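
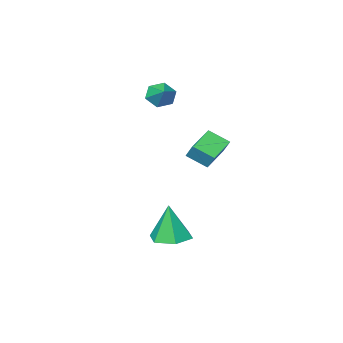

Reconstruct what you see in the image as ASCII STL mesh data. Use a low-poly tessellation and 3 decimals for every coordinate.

solid 
facet normal -0.020 0.080 -0.997
outer loop
vertex -0.288 -0.355 -4.99
vertex -0.858 0.414 -4.917
vertex 0.096 0.522 -4.927
endloop
endfacet
facet normal 0.843 -0.395 0.365
outer loop
vertex -0.288 -0.355 -4.99
vertex 0.096 0.522 -4.927
vertex -0.822 0.266 -3.083
endloop
endfacet
facet normal -0.020 0.080 -0.997
outer loop
vertex 0.096 0.522 -4.927
vertex -0.858 0.414 -4.917
vertex -0.474 1.291 -4.854
endloop
endfacet
facet normal 0.741 0.508 0.439
outer loop
vertex 0.096 0.522 -4.927
vertex -0.474 1.291 -4.854
vertex -0.822 0.266 -3.083
endloop
endfacet
facet normal -0.020 0.080 -0.997
outer loop
vertex -0.474 1.291 -4.854
vertex -0.858 0.414 -4.917
vertex -1.428 1.183 -4.844
endloop
endfacet
facet normal -0.093 0.870 0.485
outer loop
vertex -0.474 1.291 -4.854
vertex -1.428 1.183 -4.844
vertex -0.822 0.266 -3.083
endloop
endfacet
facet normal -0.020 0.080 -0.997
outer loop
vertex -1.428 1.183 -4.844
vertex -0.858 0.414 -4.917
vertex -1.812 0.305 -4.907
endloop
endfacet
facet normal -0.827 0.329 0.456
outer loop
vertex -1.428 1.183 -4.844
vertex -1.812 0.305 -4.907
vertex -0.822 0.266 -3.083
endloop
endfacet
facet normal -0.020 0.080 -0.997
outer loop
vertex -1.812 0.305 -4.907
vertex -0.858 0.414 -4.917
vertex -1.242 -0.464 -4.98
endloop
endfacet
facet normal -0.725 -0.574 0.381
outer loop
vertex -1.812 0.305 -4.907
vertex -1.242 -0.464 -4.98
vertex -0.822 0.266 -3.083
endloop
endfacet
facet normal -0.020 0.080 -0.997
outer loop
vertex -1.242 -0.464 -4.98
vertex -0.858 0.414 -4.917
vertex -0.288 -0.355 -4.99
endloop
endfacet
facet normal 0.110 -0.936 0.336
outer loop
vertex -1.242 -0.464 -4.98
vertex -0.288 -0.355 -4.99
vertex -0.822 0.266 -3.083
endloop
endfacet
facet normal -0.502 0.717 -0.483
outer loop
vertex -2.544 2.224 0.931
vertex -1.325 2.797 0.516
vertex -2.557 1.737 0.222
endloop
endfacet
facet normal -0.865 -0.407 0.295
outer loop
vertex -2.015 0.963 0.744
vertex -2.544 2.224 0.931
vertex -2.557 1.737 0.222
endloop
endfacet
facet normal -0.502 0.718 -0.483
outer loop
vertex -2.557 1.737 0.222
vertex -1.325 2.797 0.516
vertex -1.338 2.311 -0.193
endloop
endfacet
facet normal -0.014 -0.566 -0.824
outer loop
vertex -1.338 2.311 -0.193
vertex -2.015 0.963 0.744
vertex -2.557 1.737 0.222
endloop
endfacet
facet normal 0.015 0.566 0.824
outer loop
vertex -2.544 2.224 0.931
vertex -0.783 2.023 1.038
vertex -1.325 2.797 0.516
endloop
endfacet
facet normal -0.865 -0.406 0.295
outer loop
vertex -2.002 1.449 1.453
vertex -2.544 2.224 0.931
vertex -2.015 0.963 0.744
endloop
endfacet
facet normal 0.014 0.566 0.825
outer loop
vertex -2.002 1.449 1.453
vertex -0.783 2.023 1.038
vertex -2.544 2.224 0.931
endloop
endfacet
facet normal 0.865 0.407 -0.295
outer loop
vertex -1.325 2.797 0.516
vertex -0.783 2.023 1.038
vertex -1.338 2.311 -0.193
endloop
endfacet
facet normal -0.015 -0.566 -0.824
outer loop
vertex -0.796 1.536 0.329
vertex -2.015 0.963 0.744
vertex -1.338 2.311 -0.193
endloop
endfacet
facet normal 0.865 0.406 -0.295
outer loop
vertex -1.338 2.311 -0.193
vertex -0.783 2.023 1.038
vertex -0.796 1.536 0.329
endloop
endfacet
facet normal 0.502 -0.718 0.483
outer loop
vertex -0.796 1.536 0.329
vertex -2.002 1.449 1.453
vertex -2.015 0.963 0.744
endloop
endfacet
facet normal 0.502 -0.717 0.483
outer loop
vertex -0.783 2.023 1.038
vertex -2.002 1.449 1.453
vertex -0.796 1.536 0.329
endloop
endfacet
facet normal -0.375 -0.772 -0.513
outer loop
vertex -2.795 -3.448 0.958
vertex -3.144 -3.67 1.548
vertex -3.462 -3.213 1.092
endloop
endfacet
facet normal 0.201 0.849 -0.489
outer loop
vertex -2.795 -3.448 0.958
vertex -3.462 -3.213 1.092
vertex -2.716 -2.79 2.132
endloop
endfacet
facet normal -0.374 -0.772 -0.513
outer loop
vertex -3.462 -3.213 1.092
vertex -3.144 -3.67 1.548
vertex -3.811 -3.435 1.681
endloop
endfacet
facet normal -0.513 0.858 0.019
outer loop
vertex -3.462 -3.213 1.092
vertex -3.811 -3.435 1.681
vertex -2.716 -2.79 2.132
endloop
endfacet
facet normal -0.374 -0.772 -0.514
outer loop
vertex -3.811 -3.435 1.681
vertex -3.144 -3.67 1.548
vertex -3.492 -3.893 2.137
endloop
endfacet
facet normal -0.535 0.380 0.755
outer loop
vertex -3.811 -3.435 1.681
vertex -3.492 -3.893 2.137
vertex -2.716 -2.79 2.132
endloop
endfacet
facet normal -0.375 -0.772 -0.514
outer loop
vertex -3.492 -3.893 2.137
vertex -3.144 -3.67 1.548
vertex -2.825 -4.128 2.003
endloop
endfacet
facet normal 0.159 -0.108 0.981
outer loop
vertex -3.492 -3.893 2.137
vertex -2.825 -4.128 2.003
vertex -2.716 -2.79 2.132
endloop
endfacet
facet normal -0.375 -0.772 -0.514
outer loop
vertex -2.825 -4.128 2.003
vertex -3.144 -3.67 1.548
vertex -2.476 -3.905 1.414
endloop
endfacet
facet normal 0.873 -0.117 0.473
outer loop
vertex -2.825 -4.128 2.003
vertex -2.476 -3.905 1.414
vertex -2.716 -2.79 2.132
endloop
endfacet
facet normal -0.375 -0.773 -0.512
outer loop
vertex -2.476 -3.905 1.414
vertex -3.144 -3.67 1.548
vertex -2.795 -3.448 0.958
endloop
endfacet
facet normal 0.894 0.362 -0.263
outer loop
vertex -2.476 -3.905 1.414
vertex -2.795 -3.448 0.958
vertex -2.716 -2.79 2.132
endloop
endfacet

endsolid


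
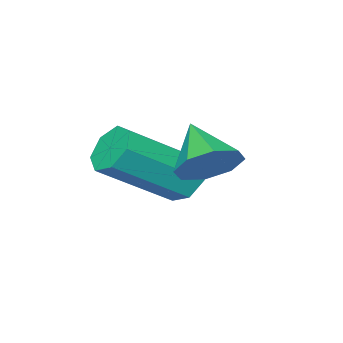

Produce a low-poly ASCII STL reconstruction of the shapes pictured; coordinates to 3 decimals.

solid 
facet normal 0.323 0.745 -0.584
outer loop
vertex -0.753 1.529 1.511
vertex -1.383 1.514 1.143
vertex -1.137 1.869 1.732
endloop
endfacet
facet normal 0.413 -0.120 0.903
outer loop
vertex -0.753 1.529 1.511
vertex -1.137 1.869 1.732
vertex -1.777 0.606 1.857
endloop
endfacet
facet normal 0.323 0.745 -0.584
outer loop
vertex -1.137 1.869 1.732
vertex -1.383 1.514 1.143
vertex -1.666 2.001 1.608
endloop
endfacet
facet normal -0.180 0.187 0.966
outer loop
vertex -1.137 1.869 1.732
vertex -1.666 2.001 1.608
vertex -1.777 0.606 1.857
endloop
endfacet
facet normal 0.323 0.745 -0.584
outer loop
vertex -1.666 2.001 1.608
vertex -1.383 1.514 1.143
vertex -2.029 1.848 1.212
endloop
endfacet
facet normal -0.758 0.173 0.629
outer loop
vertex -1.666 2.001 1.608
vertex -2.029 1.848 1.212
vertex -1.777 0.606 1.857
endloop
endfacet
facet normal 0.322 0.744 -0.585
outer loop
vertex -2.029 1.848 1.212
vertex -1.383 1.514 1.143
vertex -2.014 1.499 0.776
endloop
endfacet
facet normal -0.984 -0.153 0.089
outer loop
vertex -2.029 1.848 1.212
vertex -2.014 1.499 0.776
vertex -1.777 0.606 1.857
endloop
endfacet
facet normal 0.322 0.744 -0.585
outer loop
vertex -2.014 1.499 0.776
vertex -1.383 1.514 1.143
vertex -1.63 1.159 0.555
endloop
endfacet
facet normal -0.725 -0.600 -0.337
outer loop
vertex -2.014 1.499 0.776
vertex -1.63 1.159 0.555
vertex -1.777 0.606 1.857
endloop
endfacet
facet normal 0.323 0.744 -0.585
outer loop
vertex -1.63 1.159 0.555
vertex -1.383 1.514 1.143
vertex -1.101 1.027 0.679
endloop
endfacet
facet normal -0.132 -0.907 -0.400
outer loop
vertex -1.63 1.159 0.555
vertex -1.101 1.027 0.679
vertex -1.777 0.606 1.857
endloop
endfacet
facet normal 0.323 0.744 -0.585
outer loop
vertex -1.101 1.027 0.679
vertex -1.383 1.514 1.143
vertex -0.738 1.18 1.074
endloop
endfacet
facet normal 0.446 -0.893 -0.064
outer loop
vertex -1.101 1.027 0.679
vertex -0.738 1.18 1.074
vertex -1.777 0.606 1.857
endloop
endfacet
facet normal 0.323 0.745 -0.584
outer loop
vertex -0.738 1.18 1.074
vertex -1.383 1.514 1.143
vertex -0.753 1.529 1.511
endloop
endfacet
facet normal 0.672 -0.567 0.476
outer loop
vertex -0.738 1.18 1.074
vertex -0.753 1.529 1.511
vertex -1.777 0.606 1.857
endloop
endfacet
facet normal -0.750 0.328 -0.575
outer loop
vertex -2.006 -0.119 -0.642
vertex -2.384 -0.08 -0.127
vertex -1.999 0.367 -0.374
endloop
endfacet
facet normal 0.661 0.355 -0.661
outer loop
vertex -2.006 -0.119 -0.642
vertex -1.999 0.367 -0.374
vertex -0.499 -0.779 0.512
endloop
endfacet
facet normal 0.661 0.353 -0.662
outer loop
vertex -0.499 -0.779 0.512
vertex -1.999 0.367 -0.374
vertex -0.491 -0.292 0.78
endloop
endfacet
facet normal 0.750 -0.328 0.574
outer loop
vertex -0.499 -0.779 0.512
vertex -0.491 -0.292 0.78
vertex -0.876 -0.74 1.027
endloop
endfacet
facet normal -0.750 0.328 -0.574
outer loop
vertex -1.999 0.367 -0.374
vertex -2.384 -0.08 -0.127
vertex -2.281 0.517 0.08
endloop
endfacet
facet normal 0.423 0.905 -0.036
outer loop
vertex -1.999 0.367 -0.374
vertex -2.281 0.517 0.08
vertex -0.491 -0.292 0.78
endloop
endfacet
facet normal 0.423 0.906 -0.034
outer loop
vertex -0.491 -0.292 0.78
vertex -2.281 0.517 0.08
vertex -0.774 -0.143 1.234
endloop
endfacet
facet normal 0.750 -0.327 0.575
outer loop
vertex -0.491 -0.292 0.78
vertex -0.774 -0.143 1.234
vertex -0.876 -0.74 1.027
endloop
endfacet
facet normal -0.750 0.329 -0.575
outer loop
vertex -2.281 0.517 0.08
vertex -2.384 -0.08 -0.127
vertex -2.641 0.217 0.378
endloop
endfacet
facet normal -0.134 0.775 0.618
outer loop
vertex -2.281 0.517 0.08
vertex -2.641 0.217 0.378
vertex -0.774 -0.143 1.234
endloop
endfacet
facet normal -0.134 0.775 0.617
outer loop
vertex -0.774 -0.143 1.234
vertex -2.641 0.217 0.378
vertex -1.133 -0.443 1.533
endloop
endfacet
facet normal 0.751 -0.327 0.573
outer loop
vertex -0.774 -0.143 1.234
vertex -1.133 -0.443 1.533
vertex -0.876 -0.74 1.027
endloop
endfacet
facet normal -0.750 0.328 -0.574
outer loop
vertex -2.641 0.217 0.378
vertex -2.384 -0.08 -0.127
vertex -2.807 -0.307 0.296
endloop
endfacet
facet normal -0.590 0.061 0.805
outer loop
vertex -2.641 0.217 0.378
vertex -2.807 -0.307 0.296
vertex -1.133 -0.443 1.533
endloop
endfacet
facet normal -0.590 0.060 0.805
outer loop
vertex -1.133 -0.443 1.533
vertex -2.807 -0.307 0.296
vertex -1.299 -0.966 1.45
endloop
endfacet
facet normal 0.750 -0.329 0.574
outer loop
vertex -1.133 -0.443 1.533
vertex -1.299 -0.966 1.45
vertex -0.876 -0.74 1.027
endloop
endfacet
facet normal -0.750 0.327 -0.574
outer loop
vertex -2.807 -0.307 0.296
vertex -2.384 -0.08 -0.127
vertex -2.654 -0.66 -0.105
endloop
endfacet
facet normal -0.601 -0.699 0.386
outer loop
vertex -2.807 -0.307 0.296
vertex -2.654 -0.66 -0.105
vertex -1.299 -0.966 1.45
endloop
endfacet
facet normal -0.602 -0.698 0.387
outer loop
vertex -1.299 -0.966 1.45
vertex -2.654 -0.66 -0.105
vertex -1.147 -1.319 1.05
endloop
endfacet
facet normal 0.750 -0.328 0.575
outer loop
vertex -1.299 -0.966 1.45
vertex -1.147 -1.319 1.05
vertex -0.876 -0.74 1.027
endloop
endfacet
facet normal -0.750 0.327 -0.574
outer loop
vertex -2.654 -0.66 -0.105
vertex -2.384 -0.08 -0.127
vertex -2.298 -0.576 -0.522
endloop
endfacet
facet normal -0.159 -0.933 -0.324
outer loop
vertex -2.654 -0.66 -0.105
vertex -2.298 -0.576 -0.522
vertex -1.147 -1.319 1.05
endloop
endfacet
facet normal -0.161 -0.933 -0.323
outer loop
vertex -1.147 -1.319 1.05
vertex -2.298 -0.576 -0.522
vertex -0.791 -1.236 0.632
endloop
endfacet
facet normal 0.750 -0.328 0.574
outer loop
vertex -1.147 -1.319 1.05
vertex -0.791 -1.236 0.632
vertex -0.876 -0.74 1.027
endloop
endfacet
facet normal -0.750 0.328 -0.575
outer loop
vertex -2.298 -0.576 -0.522
vertex -2.384 -0.08 -0.127
vertex -2.006 -0.119 -0.642
endloop
endfacet
facet normal 0.402 -0.464 -0.790
outer loop
vertex -2.298 -0.576 -0.522
vertex -2.006 -0.119 -0.642
vertex -0.791 -1.236 0.632
endloop
endfacet
facet normal 0.402 -0.464 -0.790
outer loop
vertex -0.791 -1.236 0.632
vertex -2.006 -0.119 -0.642
vertex -0.499 -0.779 0.512
endloop
endfacet
facet normal 0.750 -0.329 0.574
outer loop
vertex -0.791 -1.236 0.632
vertex -0.499 -0.779 0.512
vertex -0.876 -0.74 1.027
endloop
endfacet

endsolid


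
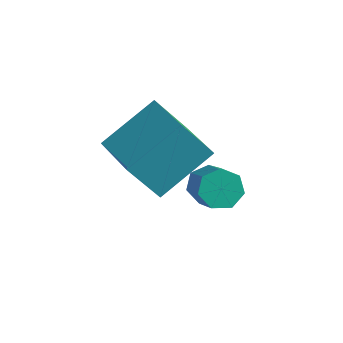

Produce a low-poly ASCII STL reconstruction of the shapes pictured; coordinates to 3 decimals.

solid 
facet normal -0.505 0.540 -0.673
outer loop
vertex 2.15 0.853 0.947
vertex 1.584 0.539 1.12
vertex 1.844 1.101 1.376
endloop
endfacet
facet normal 0.684 0.726 0.068
outer loop
vertex 2.15 0.853 0.947
vertex 1.844 1.101 1.376
vertex 3.141 -0.204 2.267
endloop
endfacet
facet normal 0.684 0.726 0.067
outer loop
vertex 3.141 -0.204 2.267
vertex 1.844 1.101 1.376
vertex 2.836 0.044 2.695
endloop
endfacet
facet normal 0.507 -0.539 0.673
outer loop
vertex 3.141 -0.204 2.267
vertex 2.836 0.044 2.695
vertex 2.576 -0.519 2.44
endloop
endfacet
facet normal -0.506 0.540 -0.672
outer loop
vertex 1.844 1.101 1.376
vertex 1.584 0.539 1.12
vertex 1.343 0.925 1.612
endloop
endfacet
facet normal 0.015 0.786 0.618
outer loop
vertex 1.844 1.101 1.376
vertex 1.343 0.925 1.612
vertex 2.836 0.044 2.695
endloop
endfacet
facet normal 0.015 0.786 0.618
outer loop
vertex 2.836 0.044 2.695
vertex 1.343 0.925 1.612
vertex 2.334 -0.132 2.931
endloop
endfacet
facet normal 0.506 -0.539 0.674
outer loop
vertex 2.836 0.044 2.695
vertex 2.334 -0.132 2.931
vertex 2.576 -0.519 2.44
endloop
endfacet
facet normal -0.507 0.540 -0.672
outer loop
vertex 1.343 0.925 1.612
vertex 1.584 0.539 1.12
vertex 1.023 0.458 1.478
endloop
endfacet
facet normal -0.665 0.254 0.703
outer loop
vertex 1.343 0.925 1.612
vertex 1.023 0.458 1.478
vertex 2.334 -0.132 2.931
endloop
endfacet
facet normal -0.665 0.253 0.703
outer loop
vertex 2.334 -0.132 2.931
vertex 1.023 0.458 1.478
vertex 2.015 -0.599 2.797
endloop
endfacet
facet normal 0.506 -0.539 0.674
outer loop
vertex 2.334 -0.132 2.931
vertex 2.015 -0.599 2.797
vertex 2.576 -0.519 2.44
endloop
endfacet
facet normal -0.507 0.539 -0.673
outer loop
vertex 1.023 0.458 1.478
vertex 1.584 0.539 1.12
vertex 1.126 0.052 1.075
endloop
endfacet
facet normal -0.844 -0.470 0.258
outer loop
vertex 1.023 0.458 1.478
vertex 1.126 0.052 1.075
vertex 2.015 -0.599 2.797
endloop
endfacet
facet normal -0.844 -0.470 0.258
outer loop
vertex 2.015 -0.599 2.797
vertex 1.126 0.052 1.075
vertex 2.118 -1.005 2.394
endloop
endfacet
facet normal 0.505 -0.540 0.673
outer loop
vertex 2.015 -0.599 2.797
vertex 2.118 -1.005 2.394
vertex 2.576 -0.519 2.44
endloop
endfacet
facet normal -0.507 0.539 -0.673
outer loop
vertex 1.126 0.052 1.075
vertex 1.584 0.539 1.12
vertex 1.574 0.012 0.706
endloop
endfacet
facet normal -0.388 -0.839 -0.381
outer loop
vertex 1.126 0.052 1.075
vertex 1.574 0.012 0.706
vertex 2.118 -1.005 2.394
endloop
endfacet
facet normal -0.388 -0.839 -0.381
outer loop
vertex 2.118 -1.005 2.394
vertex 1.574 0.012 0.706
vertex 2.566 -1.045 2.025
endloop
endfacet
facet normal 0.506 -0.540 0.673
outer loop
vertex 2.118 -1.005 2.394
vertex 2.566 -1.045 2.025
vertex 2.576 -0.519 2.44
endloop
endfacet
facet normal -0.505 0.539 -0.674
outer loop
vertex 1.574 0.012 0.706
vertex 1.584 0.539 1.12
vertex 2.03 0.369 0.65
endloop
endfacet
facet normal 0.361 -0.576 -0.733
outer loop
vertex 1.574 0.012 0.706
vertex 2.03 0.369 0.65
vertex 2.566 -1.045 2.025
endloop
endfacet
facet normal 0.362 -0.576 -0.733
outer loop
vertex 2.566 -1.045 2.025
vertex 2.03 0.369 0.65
vertex 3.021 -0.688 1.969
endloop
endfacet
facet normal 0.506 -0.540 0.672
outer loop
vertex 2.566 -1.045 2.025
vertex 3.021 -0.688 1.969
vertex 2.576 -0.519 2.44
endloop
endfacet
facet normal -0.505 0.539 -0.674
outer loop
vertex 2.03 0.369 0.65
vertex 1.584 0.539 1.12
vertex 2.15 0.853 0.947
endloop
endfacet
facet normal 0.837 0.120 -0.533
outer loop
vertex 2.03 0.369 0.65
vertex 2.15 0.853 0.947
vertex 3.021 -0.688 1.969
endloop
endfacet
facet normal 0.838 0.120 -0.533
outer loop
vertex 3.021 -0.688 1.969
vertex 2.15 0.853 0.947
vertex 3.141 -0.204 2.267
endloop
endfacet
facet normal 0.507 -0.540 0.672
outer loop
vertex 3.021 -0.688 1.969
vertex 3.141 -0.204 2.267
vertex 2.576 -0.519 2.44
endloop
endfacet
facet normal -0.460 -0.319 0.829
outer loop
vertex 1.585 -1.008 5.269
vertex 0.135 -0.032 4.84
vertex 0.83 -2.578 4.246
endloop
endfacet
facet normal 0.806 -0.542 0.238
outer loop
vertex 1.565 -2.068 2.92
vertex 1.585 -1.008 5.269
vertex 0.83 -2.578 4.246
endloop
endfacet
facet normal -0.460 -0.319 0.829
outer loop
vertex 0.83 -2.578 4.246
vertex 0.135 -0.032 4.84
vertex -0.62 -1.602 3.817
endloop
endfacet
facet normal -0.374 -0.777 -0.506
outer loop
vertex -0.62 -1.602 3.817
vertex 1.565 -2.068 2.92
vertex 0.83 -2.578 4.246
endloop
endfacet
facet normal 0.374 0.777 0.506
outer loop
vertex 1.585 -1.008 5.269
vertex 0.87 0.478 3.514
vertex 0.135 -0.032 4.84
endloop
endfacet
facet normal 0.806 -0.542 0.238
outer loop
vertex 2.32 -0.498 3.943
vertex 1.585 -1.008 5.269
vertex 1.565 -2.068 2.92
endloop
endfacet
facet normal 0.374 0.777 0.506
outer loop
vertex 2.32 -0.498 3.943
vertex 0.87 0.478 3.514
vertex 1.585 -1.008 5.269
endloop
endfacet
facet normal -0.806 0.542 -0.238
outer loop
vertex 0.135 -0.032 4.84
vertex 0.87 0.478 3.514
vertex -0.62 -1.602 3.817
endloop
endfacet
facet normal -0.374 -0.777 -0.506
outer loop
vertex 0.115 -1.092 2.491
vertex 1.565 -2.068 2.92
vertex -0.62 -1.602 3.817
endloop
endfacet
facet normal -0.806 0.542 -0.238
outer loop
vertex -0.62 -1.602 3.817
vertex 0.87 0.478 3.514
vertex 0.115 -1.092 2.491
endloop
endfacet
facet normal 0.460 0.319 -0.829
outer loop
vertex 0.115 -1.092 2.491
vertex 2.32 -0.498 3.943
vertex 1.565 -2.068 2.92
endloop
endfacet
facet normal 0.460 0.319 -0.829
outer loop
vertex 0.87 0.478 3.514
vertex 2.32 -0.498 3.943
vertex 0.115 -1.092 2.491
endloop
endfacet

endsolid


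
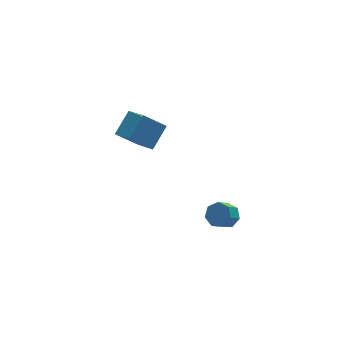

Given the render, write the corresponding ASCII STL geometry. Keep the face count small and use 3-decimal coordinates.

solid 
facet normal 0.625 0.333 -0.706
outer loop
vertex -0.621 -3.493 -2.076
vertex -1.2 -3.443 -2.565
vertex -0.939 -2.915 -2.085
endloop
endfacet
facet normal 0.614 0.349 0.708
outer loop
vertex -0.621 -3.493 -2.076
vertex -0.939 -2.915 -2.085
vertex -1.32 -3.867 -1.286
endloop
endfacet
facet normal 0.614 0.349 0.708
outer loop
vertex -1.32 -3.867 -1.286
vertex -0.939 -2.915 -2.085
vertex -1.639 -3.29 -1.294
endloop
endfacet
facet normal -0.624 -0.335 0.706
outer loop
vertex -1.32 -3.867 -1.286
vertex -1.639 -3.29 -1.294
vertex -1.9 -3.817 -1.775
endloop
endfacet
facet normal 0.624 0.334 -0.706
outer loop
vertex -0.939 -2.915 -2.085
vertex -1.2 -3.443 -2.565
vertex -1.454 -2.735 -2.455
endloop
endfacet
facet normal 0.005 0.902 0.432
outer loop
vertex -0.939 -2.915 -2.085
vertex -1.454 -2.735 -2.455
vertex -1.639 -3.29 -1.294
endloop
endfacet
facet normal 0.006 0.902 0.432
outer loop
vertex -1.639 -3.29 -1.294
vertex -1.454 -2.735 -2.455
vertex -2.154 -3.109 -1.664
endloop
endfacet
facet normal -0.625 -0.335 0.706
outer loop
vertex -1.639 -3.29 -1.294
vertex -2.154 -3.109 -1.664
vertex -1.9 -3.817 -1.775
endloop
endfacet
facet normal 0.624 0.334 -0.706
outer loop
vertex -1.454 -2.735 -2.455
vertex -1.2 -3.443 -2.565
vertex -1.778 -3.088 -2.908
endloop
endfacet
facet normal -0.607 0.776 -0.170
outer loop
vertex -1.454 -2.735 -2.455
vertex -1.778 -3.088 -2.908
vertex -2.154 -3.109 -1.664
endloop
endfacet
facet normal -0.607 0.776 -0.170
outer loop
vertex -2.154 -3.109 -1.664
vertex -1.778 -3.088 -2.908
vertex -2.478 -3.462 -2.118
endloop
endfacet
facet normal -0.624 -0.335 0.706
outer loop
vertex -2.154 -3.109 -1.664
vertex -2.478 -3.462 -2.118
vertex -1.9 -3.817 -1.775
endloop
endfacet
facet normal 0.624 0.335 -0.706
outer loop
vertex -1.778 -3.088 -2.908
vertex -1.2 -3.443 -2.565
vertex -1.667 -3.708 -3.104
endloop
endfacet
facet normal -0.762 0.067 -0.644
outer loop
vertex -1.778 -3.088 -2.908
vertex -1.667 -3.708 -3.104
vertex -2.478 -3.462 -2.118
endloop
endfacet
facet normal -0.763 0.065 -0.643
outer loop
vertex -2.478 -3.462 -2.118
vertex -1.667 -3.708 -3.104
vertex -2.366 -4.082 -2.313
endloop
endfacet
facet normal -0.624 -0.335 0.706
outer loop
vertex -2.478 -3.462 -2.118
vertex -2.366 -4.082 -2.313
vertex -1.9 -3.817 -1.775
endloop
endfacet
facet normal 0.625 0.334 -0.706
outer loop
vertex -1.667 -3.708 -3.104
vertex -1.2 -3.443 -2.565
vertex -1.204 -4.128 -2.893
endloop
endfacet
facet normal -0.343 -0.695 -0.632
outer loop
vertex -1.667 -3.708 -3.104
vertex -1.204 -4.128 -2.893
vertex -2.366 -4.082 -2.313
endloop
endfacet
facet normal -0.344 -0.693 -0.634
outer loop
vertex -2.366 -4.082 -2.313
vertex -1.204 -4.128 -2.893
vertex -1.904 -4.503 -2.103
endloop
endfacet
facet normal -0.625 -0.334 0.706
outer loop
vertex -2.366 -4.082 -2.313
vertex -1.904 -4.503 -2.103
vertex -1.9 -3.817 -1.775
endloop
endfacet
facet normal 0.625 0.334 -0.705
outer loop
vertex -1.204 -4.128 -2.893
vertex -1.2 -3.443 -2.565
vertex -0.739 -4.033 -2.436
endloop
endfacet
facet normal 0.334 -0.931 -0.146
outer loop
vertex -1.204 -4.128 -2.893
vertex -0.739 -4.033 -2.436
vertex -1.904 -4.503 -2.103
endloop
endfacet
facet normal 0.334 -0.931 -0.145
outer loop
vertex -1.904 -4.503 -2.103
vertex -0.739 -4.033 -2.436
vertex -1.438 -4.407 -1.646
endloop
endfacet
facet normal -0.624 -0.334 0.706
outer loop
vertex -1.904 -4.503 -2.103
vertex -1.438 -4.407 -1.646
vertex -1.9 -3.817 -1.775
endloop
endfacet
facet normal 0.625 0.334 -0.706
outer loop
vertex -0.739 -4.033 -2.436
vertex -1.2 -3.443 -2.565
vertex -0.621 -3.493 -2.076
endloop
endfacet
facet normal 0.760 -0.467 0.452
outer loop
vertex -0.739 -4.033 -2.436
vertex -0.621 -3.493 -2.076
vertex -1.438 -4.407 -1.646
endloop
endfacet
facet normal 0.760 -0.467 0.452
outer loop
vertex -1.438 -4.407 -1.646
vertex -0.621 -3.493 -2.076
vertex -1.32 -3.867 -1.286
endloop
endfacet
facet normal -0.624 -0.334 0.706
outer loop
vertex -1.438 -4.407 -1.646
vertex -1.32 -3.867 -1.286
vertex -1.9 -3.817 -1.775
endloop
endfacet
facet normal -0.722 0.279 0.633
outer loop
vertex -4.446 2.124 0.247
vertex -3.326 2.884 1.191
vertex -4.69 3.683 -0.719
endloop
endfacet
facet normal -0.679 -0.461 -0.572
outer loop
vertex -3.534 3.236 -1.731
vertex -4.446 2.124 0.247
vertex -4.69 3.683 -0.719
endloop
endfacet
facet normal -0.722 0.279 0.633
outer loop
vertex -4.69 3.683 -0.719
vertex -3.326 2.884 1.191
vertex -3.569 4.443 0.225
endloop
endfacet
facet normal -0.131 0.843 -0.522
outer loop
vertex -3.569 4.443 0.225
vertex -3.534 3.236 -1.731
vertex -4.69 3.683 -0.719
endloop
endfacet
facet normal 0.131 -0.843 0.522
outer loop
vertex -4.446 2.124 0.247
vertex -2.17 2.437 0.179
vertex -3.326 2.884 1.191
endloop
endfacet
facet normal -0.679 -0.460 -0.572
outer loop
vertex -3.291 1.677 -0.765
vertex -4.446 2.124 0.247
vertex -3.534 3.236 -1.731
endloop
endfacet
facet normal 0.131 -0.843 0.522
outer loop
vertex -3.291 1.677 -0.765
vertex -2.17 2.437 0.179
vertex -4.446 2.124 0.247
endloop
endfacet
facet normal 0.679 0.460 0.572
outer loop
vertex -3.326 2.884 1.191
vertex -2.17 2.437 0.179
vertex -3.569 4.443 0.225
endloop
endfacet
facet normal -0.132 0.843 -0.522
outer loop
vertex -2.414 3.996 -0.787
vertex -3.534 3.236 -1.731
vertex -3.569 4.443 0.225
endloop
endfacet
facet normal 0.679 0.460 0.572
outer loop
vertex -3.569 4.443 0.225
vertex -2.17 2.437 0.179
vertex -2.414 3.996 -0.787
endloop
endfacet
facet normal 0.723 -0.279 -0.632
outer loop
vertex -2.414 3.996 -0.787
vertex -3.291 1.677 -0.765
vertex -3.534 3.236 -1.731
endloop
endfacet
facet normal 0.722 -0.279 -0.633
outer loop
vertex -2.17 2.437 0.179
vertex -3.291 1.677 -0.765
vertex -2.414 3.996 -0.787
endloop
endfacet

endsolid


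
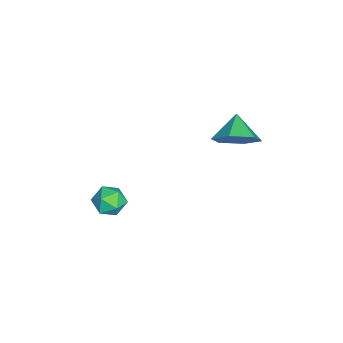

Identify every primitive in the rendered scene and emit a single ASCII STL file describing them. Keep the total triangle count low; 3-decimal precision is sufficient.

solid 
facet normal -0.952 0.079 -0.297
outer loop
vertex 1.099 -3.505 -2.204
vertex 0.94 -4.108 -1.855
vertex 0.888 -3.478 -1.521
endloop
endfacet
facet normal -0.651 0.724 -0.230
outer loop
vertex 1.099 -3.505 -2.204
vertex 0.888 -3.478 -1.521
vertex 1.427 -3.065 -1.746
endloop
endfacet
facet normal -0.083 0.748 -0.659
outer loop
vertex 1.099 -3.505 -2.204
vertex 1.427 -3.065 -1.746
vertex 1.811 -3.439 -2.219
endloop
endfacet
facet normal -0.032 0.118 -0.993
outer loop
vertex 1.099 -3.505 -2.204
vertex 1.811 -3.439 -2.219
vertex 1.51 -4.084 -2.286
endloop
endfacet
facet normal -0.568 -0.295 -0.768
outer loop
vertex 1.099 -3.505 -2.204
vertex 1.51 -4.084 -2.286
vertex 0.94 -4.108 -1.855
endloop
endfacet
facet normal -0.421 0.791 0.443
outer loop
vertex 1.427 -3.065 -1.746
vertex 0.888 -3.478 -1.521
vertex 1.47 -3.396 -1.114
endloop
endfacet
facet normal -0.908 -0.252 0.334
outer loop
vertex 0.888 -3.478 -1.521
vertex 0.94 -4.108 -1.855
vertex 1.169 -4.041 -1.181
endloop
endfacet
facet normal -0.288 -0.856 -0.429
outer loop
vertex 0.94 -4.108 -1.855
vertex 1.51 -4.084 -2.286
vertex 1.553 -4.415 -1.654
endloop
endfacet
facet normal 0.581 -0.189 -0.792
outer loop
vertex 1.51 -4.084 -2.286
vertex 1.811 -3.439 -2.219
vertex 2.092 -4.002 -1.879
endloop
endfacet
facet normal 0.498 0.830 -0.252
outer loop
vertex 1.811 -3.439 -2.219
vertex 1.427 -3.065 -1.746
vertex 2.04 -3.372 -1.545
endloop
endfacet
facet normal 0.032 -0.118 0.993
outer loop
vertex 1.881 -3.975 -1.196
vertex 1.47 -3.396 -1.114
vertex 1.169 -4.041 -1.181
endloop
endfacet
facet normal 0.083 -0.748 0.659
outer loop
vertex 1.881 -3.975 -1.196
vertex 1.169 -4.041 -1.181
vertex 1.553 -4.415 -1.654
endloop
endfacet
facet normal 0.651 -0.724 0.230
outer loop
vertex 1.881 -3.975 -1.196
vertex 1.553 -4.415 -1.654
vertex 2.092 -4.002 -1.879
endloop
endfacet
facet normal 0.952 -0.079 0.297
outer loop
vertex 1.881 -3.975 -1.196
vertex 2.092 -4.002 -1.879
vertex 2.04 -3.372 -1.545
endloop
endfacet
facet normal 0.568 0.295 0.768
outer loop
vertex 1.881 -3.975 -1.196
vertex 2.04 -3.372 -1.545
vertex 1.47 -3.396 -1.114
endloop
endfacet
facet normal -0.581 0.189 0.792
outer loop
vertex 1.169 -4.041 -1.181
vertex 1.47 -3.396 -1.114
vertex 0.888 -3.478 -1.521
endloop
endfacet
facet normal -0.498 -0.830 0.252
outer loop
vertex 1.553 -4.415 -1.654
vertex 1.169 -4.041 -1.181
vertex 0.94 -4.108 -1.855
endloop
endfacet
facet normal 0.421 -0.791 -0.443
outer loop
vertex 2.092 -4.002 -1.879
vertex 1.553 -4.415 -1.654
vertex 1.51 -4.084 -2.286
endloop
endfacet
facet normal 0.908 0.252 -0.334
outer loop
vertex 2.04 -3.372 -1.545
vertex 2.092 -4.002 -1.879
vertex 1.811 -3.439 -2.219
endloop
endfacet
facet normal 0.288 0.856 0.429
outer loop
vertex 1.47 -3.396 -1.114
vertex 2.04 -3.372 -1.545
vertex 1.427 -3.065 -1.746
endloop
endfacet
facet normal 0.816 0.087 -0.571
outer loop
vertex 0.954 0.543 2.228
vertex 0.415 0.779 1.494
vertex 0.746 1.446 2.068
endloop
endfacet
facet normal -0.039 0.166 0.985
outer loop
vertex 0.954 0.543 2.228
vertex 0.746 1.446 2.068
vertex -0.515 0.681 2.146
endloop
endfacet
facet normal 0.816 0.087 -0.571
outer loop
vertex 0.746 1.446 2.068
vertex 0.415 0.779 1.494
vertex 0.208 1.682 1.335
endloop
endfacet
facet normal -0.412 0.734 0.539
outer loop
vertex 0.746 1.446 2.068
vertex 0.208 1.682 1.335
vertex -0.515 0.681 2.146
endloop
endfacet
facet normal 0.816 0.087 -0.571
outer loop
vertex 0.208 1.682 1.335
vertex 0.415 0.779 1.494
vertex -0.123 1.015 0.761
endloop
endfacet
facet normal -0.847 0.519 -0.115
outer loop
vertex 0.208 1.682 1.335
vertex -0.123 1.015 0.761
vertex -0.515 0.681 2.146
endloop
endfacet
facet normal 0.816 0.087 -0.571
outer loop
vertex -0.123 1.015 0.761
vertex 0.415 0.779 1.494
vertex 0.084 0.113 0.92
endloop
endfacet
facet normal -0.909 -0.265 -0.321
outer loop
vertex -0.123 1.015 0.761
vertex 0.084 0.113 0.92
vertex -0.515 0.681 2.146
endloop
endfacet
facet normal 0.816 0.087 -0.571
outer loop
vertex 0.084 0.113 0.92
vertex 0.415 0.779 1.494
vertex 0.623 -0.123 1.654
endloop
endfacet
facet normal -0.536 -0.835 0.125
outer loop
vertex 0.084 0.113 0.92
vertex 0.623 -0.123 1.654
vertex -0.515 0.681 2.146
endloop
endfacet
facet normal 0.816 0.087 -0.571
outer loop
vertex 0.623 -0.123 1.654
vertex 0.415 0.779 1.494
vertex 0.954 0.543 2.228
endloop
endfacet
facet normal -0.102 -0.620 0.778
outer loop
vertex 0.623 -0.123 1.654
vertex 0.954 0.543 2.228
vertex -0.515 0.681 2.146
endloop
endfacet

endsolid


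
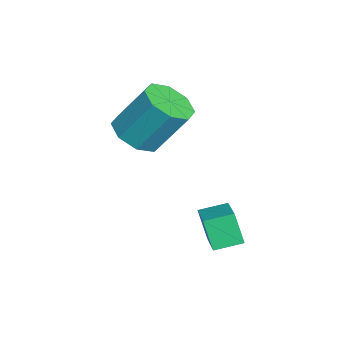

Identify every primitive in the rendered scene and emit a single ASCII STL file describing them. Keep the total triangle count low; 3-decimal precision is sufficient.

solid 
facet normal -0.921 -0.091 -0.379
outer loop
vertex 2.606 -2.096 -1.556
vertex 2.41 -1.059 -1.329
vertex 3.047 -1.76 -2.71
endloop
endfacet
facet normal 0.182 -0.961 -0.210
outer loop
vertex 4.65 -1.601 -2.051
vertex 2.606 -2.096 -1.556
vertex 3.047 -1.76 -2.71
endloop
endfacet
facet normal -0.921 -0.091 -0.379
outer loop
vertex 3.047 -1.76 -2.71
vertex 2.41 -1.059 -1.329
vertex 2.851 -0.723 -2.483
endloop
endfacet
facet normal 0.345 0.262 -0.901
outer loop
vertex 2.851 -0.723 -2.483
vertex 4.65 -1.601 -2.051
vertex 3.047 -1.76 -2.71
endloop
endfacet
facet normal -0.345 -0.262 0.901
outer loop
vertex 2.606 -2.096 -1.556
vertex 4.013 -0.9 -0.67
vertex 2.41 -1.059 -1.329
endloop
endfacet
facet normal 0.182 -0.961 -0.210
outer loop
vertex 4.209 -1.937 -0.897
vertex 2.606 -2.096 -1.556
vertex 4.65 -1.601 -2.051
endloop
endfacet
facet normal -0.345 -0.262 0.901
outer loop
vertex 4.209 -1.937 -0.897
vertex 4.013 -0.9 -0.67
vertex 2.606 -2.096 -1.556
endloop
endfacet
facet normal -0.182 0.961 0.210
outer loop
vertex 2.41 -1.059 -1.329
vertex 4.013 -0.9 -0.67
vertex 2.851 -0.723 -2.483
endloop
endfacet
facet normal 0.345 0.262 -0.901
outer loop
vertex 4.454 -0.564 -1.824
vertex 4.65 -1.601 -2.051
vertex 2.851 -0.723 -2.483
endloop
endfacet
facet normal -0.182 0.961 0.210
outer loop
vertex 2.851 -0.723 -2.483
vertex 4.013 -0.9 -0.67
vertex 4.454 -0.564 -1.824
endloop
endfacet
facet normal 0.921 0.091 0.379
outer loop
vertex 4.454 -0.564 -1.824
vertex 4.209 -1.937 -0.897
vertex 4.65 -1.601 -2.051
endloop
endfacet
facet normal 0.921 0.091 0.379
outer loop
vertex 4.013 -0.9 -0.67
vertex 4.209 -1.937 -0.897
vertex 4.454 -0.564 -1.824
endloop
endfacet
facet normal -0.063 -0.558 -0.827
outer loop
vertex 0.664 -3.581 0.075
vertex -0.016 -4.219 0.557
vertex -0.098 -3.348 -0.024
endloop
endfacet
facet normal 0.309 0.777 -0.548
outer loop
vertex 0.664 -3.581 0.075
vertex -0.098 -3.348 -0.024
vertex 0.797 -2.403 1.821
endloop
endfacet
facet normal 0.309 0.778 -0.548
outer loop
vertex 0.797 -2.403 1.821
vertex -0.098 -3.348 -0.024
vertex 0.034 -2.17 1.722
endloop
endfacet
facet normal 0.063 0.558 0.828
outer loop
vertex 0.797 -2.403 1.821
vertex 0.034 -2.17 1.722
vertex 0.116 -3.041 2.303
endloop
endfacet
facet normal -0.062 -0.558 -0.828
outer loop
vertex -0.098 -3.348 -0.024
vertex -0.016 -4.219 0.557
vertex -0.813 -3.626 0.217
endloop
endfacet
facet normal -0.453 0.754 -0.475
outer loop
vertex -0.098 -3.348 -0.024
vertex -0.813 -3.626 0.217
vertex 0.034 -2.17 1.722
endloop
endfacet
facet normal -0.453 0.754 -0.475
outer loop
vertex 0.034 -2.17 1.722
vertex -0.813 -3.626 0.217
vertex -0.681 -2.448 1.963
endloop
endfacet
facet normal 0.062 0.558 0.828
outer loop
vertex 0.034 -2.17 1.722
vertex -0.681 -2.448 1.963
vertex 0.116 -3.041 2.303
endloop
endfacet
facet normal -0.063 -0.559 -0.827
outer loop
vertex -0.813 -3.626 0.217
vertex -0.016 -4.219 0.557
vertex -1.061 -4.25 0.658
endloop
endfacet
facet normal -0.949 0.290 -0.124
outer loop
vertex -0.813 -3.626 0.217
vertex -1.061 -4.25 0.658
vertex -0.681 -2.448 1.963
endloop
endfacet
facet normal -0.949 0.289 -0.123
outer loop
vertex -0.681 -2.448 1.963
vertex -1.061 -4.25 0.658
vertex -0.928 -3.073 2.403
endloop
endfacet
facet normal 0.062 0.558 0.828
outer loop
vertex -0.681 -2.448 1.963
vertex -0.928 -3.073 2.403
vertex 0.116 -3.041 2.303
endloop
endfacet
facet normal -0.063 -0.558 -0.828
outer loop
vertex -1.061 -4.25 0.658
vertex -0.016 -4.219 0.557
vertex -0.697 -4.857 1.039
endloop
endfacet
facet normal -0.889 -0.345 0.300
outer loop
vertex -1.061 -4.25 0.658
vertex -0.697 -4.857 1.039
vertex -0.928 -3.073 2.403
endloop
endfacet
facet normal -0.889 -0.345 0.300
outer loop
vertex -0.928 -3.073 2.403
vertex -0.697 -4.857 1.039
vertex -0.564 -3.679 2.785
endloop
endfacet
facet normal 0.062 0.559 0.827
outer loop
vertex -0.928 -3.073 2.403
vertex -0.564 -3.679 2.785
vertex 0.116 -3.041 2.303
endloop
endfacet
facet normal -0.063 -0.558 -0.828
outer loop
vertex -0.697 -4.857 1.039
vertex -0.016 -4.219 0.557
vertex 0.066 -5.09 1.138
endloop
endfacet
facet normal -0.309 -0.777 0.548
outer loop
vertex -0.697 -4.857 1.039
vertex 0.066 -5.09 1.138
vertex -0.564 -3.679 2.785
endloop
endfacet
facet normal -0.309 -0.777 0.548
outer loop
vertex -0.564 -3.679 2.785
vertex 0.066 -5.09 1.138
vertex 0.198 -3.912 2.884
endloop
endfacet
facet normal 0.063 0.558 0.827
outer loop
vertex -0.564 -3.679 2.785
vertex 0.198 -3.912 2.884
vertex 0.116 -3.041 2.303
endloop
endfacet
facet normal -0.062 -0.558 -0.828
outer loop
vertex 0.066 -5.09 1.138
vertex -0.016 -4.219 0.557
vertex 0.781 -4.812 0.897
endloop
endfacet
facet normal 0.453 -0.754 0.475
outer loop
vertex 0.066 -5.09 1.138
vertex 0.781 -4.812 0.897
vertex 0.198 -3.912 2.884
endloop
endfacet
facet normal 0.453 -0.754 0.475
outer loop
vertex 0.198 -3.912 2.884
vertex 0.781 -4.812 0.897
vertex 0.913 -3.634 2.643
endloop
endfacet
facet normal 0.062 0.558 0.828
outer loop
vertex 0.198 -3.912 2.884
vertex 0.913 -3.634 2.643
vertex 0.116 -3.041 2.303
endloop
endfacet
facet normal -0.062 -0.558 -0.828
outer loop
vertex 0.781 -4.812 0.897
vertex -0.016 -4.219 0.557
vertex 1.028 -4.187 0.457
endloop
endfacet
facet normal 0.949 -0.289 0.123
outer loop
vertex 0.781 -4.812 0.897
vertex 1.028 -4.187 0.457
vertex 0.913 -3.634 2.643
endloop
endfacet
facet normal 0.949 -0.290 0.123
outer loop
vertex 0.913 -3.634 2.643
vertex 1.028 -4.187 0.457
vertex 1.161 -3.01 2.202
endloop
endfacet
facet normal 0.063 0.559 0.827
outer loop
vertex 0.913 -3.634 2.643
vertex 1.161 -3.01 2.202
vertex 0.116 -3.041 2.303
endloop
endfacet
facet normal -0.062 -0.559 -0.827
outer loop
vertex 1.028 -4.187 0.457
vertex -0.016 -4.219 0.557
vertex 0.664 -3.581 0.075
endloop
endfacet
facet normal 0.889 0.345 -0.300
outer loop
vertex 1.028 -4.187 0.457
vertex 0.664 -3.581 0.075
vertex 1.161 -3.01 2.202
endloop
endfacet
facet normal 0.889 0.345 -0.300
outer loop
vertex 1.161 -3.01 2.202
vertex 0.664 -3.581 0.075
vertex 0.797 -2.403 1.821
endloop
endfacet
facet normal 0.063 0.558 0.828
outer loop
vertex 1.161 -3.01 2.202
vertex 0.797 -2.403 1.821
vertex 0.116 -3.041 2.303
endloop
endfacet

endsolid


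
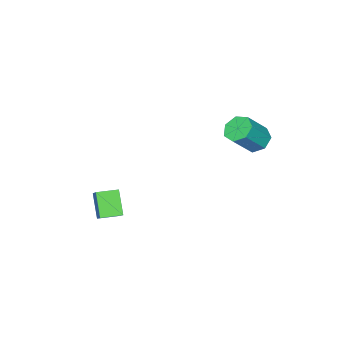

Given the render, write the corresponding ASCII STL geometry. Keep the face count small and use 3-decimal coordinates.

solid 
facet normal -0.657 0.170 -0.735
outer loop
vertex -3.811 0.181 -0.043
vertex -4.186 0.587 0.386
vertex -3.662 0.769 -0.04
endloop
endfacet
facet normal 0.713 -0.177 -0.679
outer loop
vertex -3.811 0.181 -0.043
vertex -3.662 0.769 -0.04
vertex -2.839 -0.072 1.044
endloop
endfacet
facet normal 0.713 -0.177 -0.679
outer loop
vertex -2.839 -0.072 1.044
vertex -3.662 0.769 -0.04
vertex -2.69 0.516 1.047
endloop
endfacet
facet normal 0.658 -0.170 0.734
outer loop
vertex -2.839 -0.072 1.044
vertex -2.69 0.516 1.047
vertex -3.214 0.333 1.474
endloop
endfacet
facet normal -0.657 0.172 -0.734
outer loop
vertex -3.662 0.769 -0.04
vertex -4.186 0.587 0.386
vertex -3.907 1.221 0.285
endloop
endfacet
facet normal 0.637 0.647 -0.419
outer loop
vertex -3.662 0.769 -0.04
vertex -3.907 1.221 0.285
vertex -2.69 0.516 1.047
endloop
endfacet
facet normal 0.637 0.647 -0.418
outer loop
vertex -2.69 0.516 1.047
vertex -3.907 1.221 0.285
vertex -2.935 0.967 1.372
endloop
endfacet
facet normal 0.658 -0.171 0.734
outer loop
vertex -2.69 0.516 1.047
vertex -2.935 0.967 1.372
vertex -3.214 0.333 1.474
endloop
endfacet
facet normal -0.657 0.172 -0.734
outer loop
vertex -3.907 1.221 0.285
vertex -4.186 0.587 0.386
vertex -4.362 1.194 0.686
endloop
endfacet
facet normal 0.081 0.984 0.158
outer loop
vertex -3.907 1.221 0.285
vertex -4.362 1.194 0.686
vertex -2.935 0.967 1.372
endloop
endfacet
facet normal 0.081 0.984 0.156
outer loop
vertex -2.935 0.967 1.372
vertex -4.362 1.194 0.686
vertex -3.391 0.941 1.773
endloop
endfacet
facet normal 0.656 -0.170 0.735
outer loop
vertex -2.935 0.967 1.372
vertex -3.391 0.941 1.773
vertex -3.214 0.333 1.474
endloop
endfacet
facet normal -0.656 0.173 -0.734
outer loop
vertex -4.362 1.194 0.686
vertex -4.186 0.587 0.386
vertex -4.685 0.71 0.861
endloop
endfacet
facet normal -0.536 0.580 0.614
outer loop
vertex -4.362 1.194 0.686
vertex -4.685 0.71 0.861
vertex -3.391 0.941 1.773
endloop
endfacet
facet normal -0.536 0.580 0.614
outer loop
vertex -3.391 0.941 1.773
vertex -4.685 0.71 0.861
vertex -3.713 0.457 1.949
endloop
endfacet
facet normal 0.657 -0.170 0.735
outer loop
vertex -3.391 0.941 1.773
vertex -3.713 0.457 1.949
vertex -3.214 0.333 1.474
endloop
endfacet
facet normal -0.657 0.171 -0.734
outer loop
vertex -4.685 0.71 0.861
vertex -4.186 0.587 0.386
vertex -4.632 0.133 0.679
endloop
endfacet
facet normal -0.749 -0.261 0.609
outer loop
vertex -4.685 0.71 0.861
vertex -4.632 0.133 0.679
vertex -3.713 0.457 1.949
endloop
endfacet
facet normal -0.749 -0.262 0.609
outer loop
vertex -3.713 0.457 1.949
vertex -4.632 0.133 0.679
vertex -3.66 -0.12 1.766
endloop
endfacet
facet normal 0.656 -0.173 0.735
outer loop
vertex -3.713 0.457 1.949
vertex -3.66 -0.12 1.766
vertex -3.214 0.333 1.474
endloop
endfacet
facet normal -0.656 0.171 -0.735
outer loop
vertex -4.632 0.133 0.679
vertex -4.186 0.587 0.386
vertex -4.243 -0.102 0.277
endloop
endfacet
facet normal -0.398 -0.906 0.145
outer loop
vertex -4.632 0.133 0.679
vertex -4.243 -0.102 0.277
vertex -3.66 -0.12 1.766
endloop
endfacet
facet normal -0.399 -0.905 0.145
outer loop
vertex -3.66 -0.12 1.766
vertex -4.243 -0.102 0.277
vertex -3.271 -0.356 1.364
endloop
endfacet
facet normal 0.656 -0.172 0.735
outer loop
vertex -3.66 -0.12 1.766
vertex -3.271 -0.356 1.364
vertex -3.214 0.333 1.474
endloop
endfacet
facet normal -0.656 0.171 -0.735
outer loop
vertex -4.243 -0.102 0.277
vertex -4.186 0.587 0.386
vertex -3.811 0.181 -0.043
endloop
endfacet
facet normal 0.252 -0.868 -0.428
outer loop
vertex -4.243 -0.102 0.277
vertex -3.811 0.181 -0.043
vertex -3.271 -0.356 1.364
endloop
endfacet
facet normal 0.253 -0.868 -0.428
outer loop
vertex -3.271 -0.356 1.364
vertex -3.811 0.181 -0.043
vertex -2.839 -0.072 1.044
endloop
endfacet
facet normal 0.657 -0.172 0.734
outer loop
vertex -3.271 -0.356 1.364
vertex -2.839 -0.072 1.044
vertex -3.214 0.333 1.474
endloop
endfacet
facet normal -0.494 -0.595 -0.634
outer loop
vertex 1.045 -3.804 -2.105
vertex 0.308 -3.22 -2.079
vertex 1.524 -3.156 -3.086
endloop
endfacet
facet normal 0.783 -0.621 -0.028
outer loop
vertex 2.152 -2.4 -2.281
vertex 1.045 -3.804 -2.105
vertex 1.524 -3.156 -3.086
endloop
endfacet
facet normal -0.494 -0.595 -0.634
outer loop
vertex 1.524 -3.156 -3.086
vertex 0.308 -3.22 -2.079
vertex 0.788 -2.572 -3.061
endloop
endfacet
facet normal 0.378 0.509 -0.773
outer loop
vertex 0.788 -2.572 -3.061
vertex 2.152 -2.4 -2.281
vertex 1.524 -3.156 -3.086
endloop
endfacet
facet normal -0.377 -0.510 0.773
outer loop
vertex 1.045 -3.804 -2.105
vertex 0.936 -2.464 -1.274
vertex 0.308 -3.22 -2.079
endloop
endfacet
facet normal 0.783 -0.621 -0.027
outer loop
vertex 1.672 -3.048 -1.299
vertex 1.045 -3.804 -2.105
vertex 2.152 -2.4 -2.281
endloop
endfacet
facet normal -0.378 -0.510 0.773
outer loop
vertex 1.672 -3.048 -1.299
vertex 0.936 -2.464 -1.274
vertex 1.045 -3.804 -2.105
endloop
endfacet
facet normal -0.783 0.621 0.027
outer loop
vertex 0.308 -3.22 -2.079
vertex 0.936 -2.464 -1.274
vertex 0.788 -2.572 -3.061
endloop
endfacet
facet normal 0.377 0.511 -0.773
outer loop
vertex 1.415 -1.816 -2.255
vertex 2.152 -2.4 -2.281
vertex 0.788 -2.572 -3.061
endloop
endfacet
facet normal -0.784 0.621 0.027
outer loop
vertex 0.788 -2.572 -3.061
vertex 0.936 -2.464 -1.274
vertex 1.415 -1.816 -2.255
endloop
endfacet
facet normal 0.494 0.595 0.634
outer loop
vertex 1.415 -1.816 -2.255
vertex 1.672 -3.048 -1.299
vertex 2.152 -2.4 -2.281
endloop
endfacet
facet normal 0.494 0.595 0.634
outer loop
vertex 0.936 -2.464 -1.274
vertex 1.672 -3.048 -1.299
vertex 1.415 -1.816 -2.255
endloop
endfacet

endsolid


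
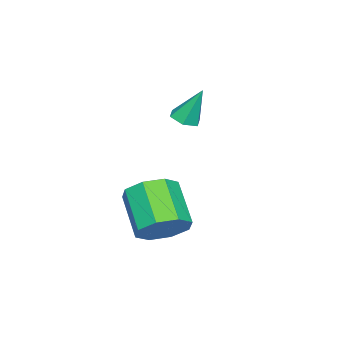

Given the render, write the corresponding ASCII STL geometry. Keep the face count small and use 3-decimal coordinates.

solid 
facet normal 0.575 0.540 -0.615
outer loop
vertex 5.015 -2.831 -1.188
vertex 4.249 -2.897 -1.961
vertex 4.467 -2.203 -1.149
endloop
endfacet
facet normal 0.488 0.377 0.787
outer loop
vertex 5.015 -2.831 -1.188
vertex 4.467 -2.203 -1.149
vertex 3.837 -3.937 0.074
endloop
endfacet
facet normal 0.488 0.377 0.787
outer loop
vertex 3.837 -3.937 0.074
vertex 4.467 -2.203 -1.149
vertex 3.289 -3.309 0.113
endloop
endfacet
facet normal -0.575 -0.540 0.615
outer loop
vertex 3.837 -3.937 0.074
vertex 3.289 -3.309 0.113
vertex 3.071 -4.003 -0.699
endloop
endfacet
facet normal 0.574 0.540 -0.615
outer loop
vertex 4.467 -2.203 -1.149
vertex 4.249 -2.897 -1.961
vertex 3.791 -1.982 -1.586
endloop
endfacet
facet normal -0.119 0.799 0.589
outer loop
vertex 4.467 -2.203 -1.149
vertex 3.791 -1.982 -1.586
vertex 3.289 -3.309 0.113
endloop
endfacet
facet normal -0.120 0.799 0.589
outer loop
vertex 3.289 -3.309 0.113
vertex 3.791 -1.982 -1.586
vertex 2.614 -3.088 -0.324
endloop
endfacet
facet normal -0.575 -0.539 0.615
outer loop
vertex 3.289 -3.309 0.113
vertex 2.614 -3.088 -0.324
vertex 3.071 -4.003 -0.699
endloop
endfacet
facet normal 0.575 0.540 -0.615
outer loop
vertex 3.791 -1.982 -1.586
vertex 4.249 -2.897 -1.961
vertex 3.384 -2.296 -2.242
endloop
endfacet
facet normal -0.657 0.753 0.047
outer loop
vertex 3.791 -1.982 -1.586
vertex 3.384 -2.296 -2.242
vertex 2.614 -3.088 -0.324
endloop
endfacet
facet normal -0.656 0.753 0.048
outer loop
vertex 2.614 -3.088 -0.324
vertex 3.384 -2.296 -2.242
vertex 2.206 -3.402 -0.98
endloop
endfacet
facet normal -0.575 -0.539 0.616
outer loop
vertex 2.614 -3.088 -0.324
vertex 2.206 -3.402 -0.98
vertex 3.071 -4.003 -0.699
endloop
endfacet
facet normal 0.575 0.539 -0.616
outer loop
vertex 3.384 -2.296 -2.242
vertex 4.249 -2.897 -1.961
vertex 3.483 -2.963 -2.734
endloop
endfacet
facet normal -0.810 0.266 -0.523
outer loop
vertex 3.384 -2.296 -2.242
vertex 3.483 -2.963 -2.734
vertex 2.206 -3.402 -0.98
endloop
endfacet
facet normal -0.810 0.266 -0.523
outer loop
vertex 2.206 -3.402 -0.98
vertex 3.483 -2.963 -2.734
vertex 2.305 -4.069 -1.472
endloop
endfacet
facet normal -0.575 -0.539 0.616
outer loop
vertex 2.206 -3.402 -0.98
vertex 2.305 -4.069 -1.472
vertex 3.071 -4.003 -0.699
endloop
endfacet
facet normal 0.575 0.540 -0.615
outer loop
vertex 3.483 -2.963 -2.734
vertex 4.249 -2.897 -1.961
vertex 4.031 -3.591 -2.773
endloop
endfacet
facet normal -0.488 -0.377 -0.787
outer loop
vertex 3.483 -2.963 -2.734
vertex 4.031 -3.591 -2.773
vertex 2.305 -4.069 -1.472
endloop
endfacet
facet normal -0.488 -0.377 -0.787
outer loop
vertex 2.305 -4.069 -1.472
vertex 4.031 -3.591 -2.773
vertex 2.853 -4.697 -1.511
endloop
endfacet
facet normal -0.575 -0.540 0.615
outer loop
vertex 2.305 -4.069 -1.472
vertex 2.853 -4.697 -1.511
vertex 3.071 -4.003 -0.699
endloop
endfacet
facet normal 0.575 0.539 -0.615
outer loop
vertex 4.031 -3.591 -2.773
vertex 4.249 -2.897 -1.961
vertex 4.706 -3.812 -2.336
endloop
endfacet
facet normal 0.120 -0.799 -0.589
outer loop
vertex 4.031 -3.591 -2.773
vertex 4.706 -3.812 -2.336
vertex 2.853 -4.697 -1.511
endloop
endfacet
facet normal 0.119 -0.799 -0.589
outer loop
vertex 2.853 -4.697 -1.511
vertex 4.706 -3.812 -2.336
vertex 3.529 -4.918 -1.074
endloop
endfacet
facet normal -0.574 -0.540 0.615
outer loop
vertex 2.853 -4.697 -1.511
vertex 3.529 -4.918 -1.074
vertex 3.071 -4.003 -0.699
endloop
endfacet
facet normal 0.575 0.539 -0.616
outer loop
vertex 4.706 -3.812 -2.336
vertex 4.249 -2.897 -1.961
vertex 5.114 -3.498 -1.68
endloop
endfacet
facet normal 0.656 -0.753 -0.048
outer loop
vertex 4.706 -3.812 -2.336
vertex 5.114 -3.498 -1.68
vertex 3.529 -4.918 -1.074
endloop
endfacet
facet normal 0.657 -0.753 -0.047
outer loop
vertex 3.529 -4.918 -1.074
vertex 5.114 -3.498 -1.68
vertex 3.936 -4.604 -0.418
endloop
endfacet
facet normal -0.575 -0.540 0.615
outer loop
vertex 3.529 -4.918 -1.074
vertex 3.936 -4.604 -0.418
vertex 3.071 -4.003 -0.699
endloop
endfacet
facet normal 0.575 0.539 -0.616
outer loop
vertex 5.114 -3.498 -1.68
vertex 4.249 -2.897 -1.961
vertex 5.015 -2.831 -1.188
endloop
endfacet
facet normal 0.810 -0.266 0.523
outer loop
vertex 5.114 -3.498 -1.68
vertex 5.015 -2.831 -1.188
vertex 3.936 -4.604 -0.418
endloop
endfacet
facet normal 0.810 -0.266 0.523
outer loop
vertex 3.936 -4.604 -0.418
vertex 5.015 -2.831 -1.188
vertex 3.837 -3.937 0.074
endloop
endfacet
facet normal -0.575 -0.539 0.616
outer loop
vertex 3.936 -4.604 -0.418
vertex 3.837 -3.937 0.074
vertex 3.071 -4.003 -0.699
endloop
endfacet
facet normal 0.083 -0.397 -0.914
outer loop
vertex 0.208 -4.027 1.413
vertex -0.42 -4.227 1.443
vertex -0.275 -3.632 1.198
endloop
endfacet
facet normal 0.615 0.786 0.063
outer loop
vertex 0.208 -4.027 1.413
vertex -0.275 -3.632 1.198
vertex -0.56 -3.553 2.997
endloop
endfacet
facet normal 0.083 -0.397 -0.914
outer loop
vertex -0.275 -3.632 1.198
vertex -0.42 -4.227 1.443
vertex -0.903 -3.833 1.228
endloop
endfacet
facet normal -0.307 0.947 -0.090
outer loop
vertex -0.275 -3.632 1.198
vertex -0.903 -3.833 1.228
vertex -0.56 -3.553 2.997
endloop
endfacet
facet normal 0.083 -0.397 -0.914
outer loop
vertex -0.903 -3.833 1.228
vertex -0.42 -4.227 1.443
vertex -1.048 -4.428 1.473
endloop
endfacet
facet normal -0.948 0.288 0.138
outer loop
vertex -0.903 -3.833 1.228
vertex -1.048 -4.428 1.473
vertex -0.56 -3.553 2.997
endloop
endfacet
facet normal 0.083 -0.396 -0.914
outer loop
vertex -1.048 -4.428 1.473
vertex -0.42 -4.227 1.443
vertex -0.565 -4.823 1.688
endloop
endfacet
facet normal -0.667 -0.533 0.520
outer loop
vertex -1.048 -4.428 1.473
vertex -0.565 -4.823 1.688
vertex -0.56 -3.553 2.997
endloop
endfacet
facet normal 0.083 -0.396 -0.914
outer loop
vertex -0.565 -4.823 1.688
vertex -0.42 -4.227 1.443
vertex 0.063 -4.622 1.658
endloop
endfacet
facet normal 0.254 -0.695 0.673
outer loop
vertex -0.565 -4.823 1.688
vertex 0.063 -4.622 1.658
vertex -0.56 -3.553 2.997
endloop
endfacet
facet normal 0.083 -0.397 -0.914
outer loop
vertex 0.063 -4.622 1.658
vertex -0.42 -4.227 1.443
vertex 0.208 -4.027 1.413
endloop
endfacet
facet normal 0.895 -0.035 0.444
outer loop
vertex 0.063 -4.622 1.658
vertex 0.208 -4.027 1.413
vertex -0.56 -3.553 2.997
endloop
endfacet

endsolid


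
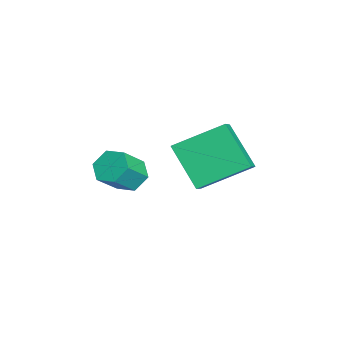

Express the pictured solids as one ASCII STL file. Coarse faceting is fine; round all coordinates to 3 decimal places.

solid 
facet normal -0.793 0.219 -0.569
outer loop
vertex -1.98 -1.954 1.471
vertex -2.105 -0.4 2.245
vertex -0.981 -1.305 0.329
endloop
endfacet
facet normal 0.072 -0.893 -0.444
outer loop
vertex -0.275 -1.5 0.835
vertex -1.98 -1.954 1.471
vertex -0.981 -1.305 0.329
endloop
endfacet
facet normal -0.793 0.219 -0.569
outer loop
vertex -0.981 -1.305 0.329
vertex -2.105 -0.4 2.245
vertex -1.106 0.249 1.103
endloop
endfacet
facet normal 0.605 0.393 -0.692
outer loop
vertex -1.106 0.249 1.103
vertex -0.275 -1.5 0.835
vertex -0.981 -1.305 0.329
endloop
endfacet
facet normal -0.605 -0.393 0.692
outer loop
vertex -1.98 -1.954 1.471
vertex -1.399 -0.595 2.751
vertex -2.105 -0.4 2.245
endloop
endfacet
facet normal 0.072 -0.893 -0.444
outer loop
vertex -1.274 -2.149 1.977
vertex -1.98 -1.954 1.471
vertex -0.275 -1.5 0.835
endloop
endfacet
facet normal -0.605 -0.393 0.692
outer loop
vertex -1.274 -2.149 1.977
vertex -1.399 -0.595 2.751
vertex -1.98 -1.954 1.471
endloop
endfacet
facet normal -0.072 0.893 0.444
outer loop
vertex -2.105 -0.4 2.245
vertex -1.399 -0.595 2.751
vertex -1.106 0.249 1.103
endloop
endfacet
facet normal 0.605 0.393 -0.692
outer loop
vertex -0.4 0.054 1.609
vertex -0.275 -1.5 0.835
vertex -1.106 0.249 1.103
endloop
endfacet
facet normal -0.072 0.893 0.444
outer loop
vertex -1.106 0.249 1.103
vertex -1.399 -0.595 2.751
vertex -0.4 0.054 1.609
endloop
endfacet
facet normal 0.793 -0.219 0.569
outer loop
vertex -0.4 0.054 1.609
vertex -1.274 -2.149 1.977
vertex -0.275 -1.5 0.835
endloop
endfacet
facet normal 0.793 -0.219 0.569
outer loop
vertex -1.399 -0.595 2.751
vertex -1.274 -2.149 1.977
vertex -0.4 0.054 1.609
endloop
endfacet
facet normal -0.482 0.518 -0.706
outer loop
vertex 1.234 -3.285 1.954
vertex 0.732 -3.373 2.232
vertex 1.054 -2.906 2.355
endloop
endfacet
facet normal 0.820 0.552 -0.154
outer loop
vertex 1.234 -3.285 1.954
vertex 1.054 -2.906 2.355
vertex 1.749 -3.839 2.711
endloop
endfacet
facet normal 0.820 0.552 -0.154
outer loop
vertex 1.749 -3.839 2.711
vertex 1.054 -2.906 2.355
vertex 1.569 -3.46 3.111
endloop
endfacet
facet normal 0.482 -0.517 0.707
outer loop
vertex 1.749 -3.839 2.711
vertex 1.569 -3.46 3.111
vertex 1.248 -3.927 2.988
endloop
endfacet
facet normal -0.481 0.518 -0.707
outer loop
vertex 1.054 -2.906 2.355
vertex 0.732 -3.373 2.232
vertex 0.552 -2.994 2.632
endloop
endfacet
facet normal 0.140 0.842 0.521
outer loop
vertex 1.054 -2.906 2.355
vertex 0.552 -2.994 2.632
vertex 1.569 -3.46 3.111
endloop
endfacet
facet normal 0.141 0.842 0.520
outer loop
vertex 1.569 -3.46 3.111
vertex 0.552 -2.994 2.632
vertex 1.068 -3.548 3.389
endloop
endfacet
facet normal 0.483 -0.518 0.706
outer loop
vertex 1.569 -3.46 3.111
vertex 1.068 -3.548 3.389
vertex 1.248 -3.927 2.988
endloop
endfacet
facet normal -0.482 0.517 -0.707
outer loop
vertex 0.552 -2.994 2.632
vertex 0.732 -3.373 2.232
vertex 0.231 -3.461 2.509
endloop
endfacet
facet normal -0.679 0.289 0.675
outer loop
vertex 0.552 -2.994 2.632
vertex 0.231 -3.461 2.509
vertex 1.068 -3.548 3.389
endloop
endfacet
facet normal -0.679 0.290 0.674
outer loop
vertex 1.068 -3.548 3.389
vertex 0.231 -3.461 2.509
vertex 0.746 -4.015 3.266
endloop
endfacet
facet normal 0.482 -0.518 0.706
outer loop
vertex 1.068 -3.548 3.389
vertex 0.746 -4.015 3.266
vertex 1.248 -3.927 2.988
endloop
endfacet
facet normal -0.482 0.517 -0.707
outer loop
vertex 0.231 -3.461 2.509
vertex 0.732 -3.373 2.232
vertex 0.411 -3.84 2.109
endloop
endfacet
facet normal -0.820 -0.552 0.154
outer loop
vertex 0.231 -3.461 2.509
vertex 0.411 -3.84 2.109
vertex 0.746 -4.015 3.266
endloop
endfacet
facet normal -0.820 -0.552 0.154
outer loop
vertex 0.746 -4.015 3.266
vertex 0.411 -3.84 2.109
vertex 0.926 -4.394 2.865
endloop
endfacet
facet normal 0.482 -0.518 0.706
outer loop
vertex 0.746 -4.015 3.266
vertex 0.926 -4.394 2.865
vertex 1.248 -3.927 2.988
endloop
endfacet
facet normal -0.483 0.518 -0.706
outer loop
vertex 0.411 -3.84 2.109
vertex 0.732 -3.373 2.232
vertex 0.912 -3.752 1.831
endloop
endfacet
facet normal -0.141 -0.842 -0.521
outer loop
vertex 0.411 -3.84 2.109
vertex 0.912 -3.752 1.831
vertex 0.926 -4.394 2.865
endloop
endfacet
facet normal -0.140 -0.842 -0.521
outer loop
vertex 0.926 -4.394 2.865
vertex 0.912 -3.752 1.831
vertex 1.428 -4.306 2.588
endloop
endfacet
facet normal 0.481 -0.518 0.707
outer loop
vertex 0.926 -4.394 2.865
vertex 1.428 -4.306 2.588
vertex 1.248 -3.927 2.988
endloop
endfacet
facet normal -0.482 0.518 -0.706
outer loop
vertex 0.912 -3.752 1.831
vertex 0.732 -3.373 2.232
vertex 1.234 -3.285 1.954
endloop
endfacet
facet normal 0.679 -0.290 -0.675
outer loop
vertex 0.912 -3.752 1.831
vertex 1.234 -3.285 1.954
vertex 1.428 -4.306 2.588
endloop
endfacet
facet normal 0.679 -0.290 -0.674
outer loop
vertex 1.428 -4.306 2.588
vertex 1.234 -3.285 1.954
vertex 1.749 -3.839 2.711
endloop
endfacet
facet normal 0.482 -0.517 0.707
outer loop
vertex 1.428 -4.306 2.588
vertex 1.749 -3.839 2.711
vertex 1.248 -3.927 2.988
endloop
endfacet

endsolid


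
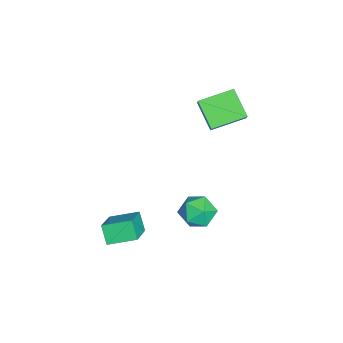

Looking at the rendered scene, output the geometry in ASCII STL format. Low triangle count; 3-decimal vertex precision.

solid 
facet normal -0.869 0.093 0.487
outer loop
vertex 0.807 3.609 -0.024
vertex 0.949 2.641 0.415
vertex 1.322 3.515 0.913
endloop
endfacet
facet normal -0.565 0.730 0.384
outer loop
vertex 0.807 3.609 -0.024
vertex 1.322 3.515 0.913
vertex 1.688 4.191 0.165
endloop
endfacet
facet normal -0.474 0.821 -0.318
outer loop
vertex 0.807 3.609 -0.024
vertex 1.688 4.191 0.165
vertex 1.542 3.735 -0.795
endloop
endfacet
facet normal -0.722 0.239 -0.649
outer loop
vertex 0.807 3.609 -0.024
vertex 1.542 3.735 -0.795
vertex 1.086 2.777 -0.64
endloop
endfacet
facet normal -0.966 -0.211 -0.153
outer loop
vertex 0.807 3.609 -0.024
vertex 1.086 2.777 -0.64
vertex 0.949 2.641 0.415
endloop
endfacet
facet normal 0.080 0.720 0.690
outer loop
vertex 1.688 4.191 0.165
vertex 1.322 3.515 0.913
vertex 2.374 3.583 0.72
endloop
endfacet
facet normal -0.412 -0.312 0.856
outer loop
vertex 1.322 3.515 0.913
vertex 0.949 2.641 0.415
vertex 1.918 2.625 0.875
endloop
endfacet
facet normal -0.568 -0.803 -0.177
outer loop
vertex 0.949 2.641 0.415
vertex 1.086 2.777 -0.64
vertex 1.772 2.169 -0.085
endloop
endfacet
facet normal -0.175 -0.075 -0.982
outer loop
vertex 1.086 2.777 -0.64
vertex 1.542 3.735 -0.795
vertex 2.138 2.845 -0.833
endloop
endfacet
facet normal 0.226 0.866 -0.446
outer loop
vertex 1.542 3.735 -0.795
vertex 1.688 4.191 0.165
vertex 2.511 3.719 -0.335
endloop
endfacet
facet normal 0.722 -0.239 0.649
outer loop
vertex 2.653 2.751 0.104
vertex 2.374 3.583 0.72
vertex 1.918 2.625 0.875
endloop
endfacet
facet normal 0.474 -0.821 0.318
outer loop
vertex 2.653 2.751 0.104
vertex 1.918 2.625 0.875
vertex 1.772 2.169 -0.085
endloop
endfacet
facet normal 0.565 -0.730 -0.384
outer loop
vertex 2.653 2.751 0.104
vertex 1.772 2.169 -0.085
vertex 2.138 2.845 -0.833
endloop
endfacet
facet normal 0.869 -0.093 -0.487
outer loop
vertex 2.653 2.751 0.104
vertex 2.138 2.845 -0.833
vertex 2.511 3.719 -0.335
endloop
endfacet
facet normal 0.966 0.211 0.153
outer loop
vertex 2.653 2.751 0.104
vertex 2.511 3.719 -0.335
vertex 2.374 3.583 0.72
endloop
endfacet
facet normal 0.175 0.075 0.982
outer loop
vertex 1.918 2.625 0.875
vertex 2.374 3.583 0.72
vertex 1.322 3.515 0.913
endloop
endfacet
facet normal -0.226 -0.866 0.446
outer loop
vertex 1.772 2.169 -0.085
vertex 1.918 2.625 0.875
vertex 0.949 2.641 0.415
endloop
endfacet
facet normal -0.080 -0.720 -0.690
outer loop
vertex 2.138 2.845 -0.833
vertex 1.772 2.169 -0.085
vertex 1.086 2.777 -0.64
endloop
endfacet
facet normal 0.412 0.312 -0.856
outer loop
vertex 2.511 3.719 -0.335
vertex 2.138 2.845 -0.833
vertex 1.542 3.735 -0.795
endloop
endfacet
facet normal 0.568 0.803 0.177
outer loop
vertex 2.374 3.583 0.72
vertex 2.511 3.719 -0.335
vertex 1.688 4.191 0.165
endloop
endfacet
facet normal -0.678 -0.088 -0.730
outer loop
vertex -3.9 2.611 3.592
vertex -4.65 4.379 4.075
vertex -2.759 3.41 2.437
endloop
endfacet
facet normal 0.379 -0.893 -0.244
outer loop
vertex -1.75 3.541 3.525
vertex -3.9 2.611 3.592
vertex -2.759 3.41 2.437
endloop
endfacet
facet normal -0.678 -0.088 -0.730
outer loop
vertex -2.759 3.41 2.437
vertex -4.65 4.379 4.075
vertex -3.509 5.178 2.92
endloop
endfacet
facet normal 0.631 0.442 -0.638
outer loop
vertex -3.509 5.178 2.92
vertex -1.75 3.541 3.525
vertex -2.759 3.41 2.437
endloop
endfacet
facet normal -0.631 -0.442 0.638
outer loop
vertex -3.9 2.611 3.592
vertex -3.641 4.51 5.163
vertex -4.65 4.379 4.075
endloop
endfacet
facet normal 0.379 -0.893 -0.244
outer loop
vertex -2.891 2.742 4.68
vertex -3.9 2.611 3.592
vertex -1.75 3.541 3.525
endloop
endfacet
facet normal -0.631 -0.442 0.638
outer loop
vertex -2.891 2.742 4.68
vertex -3.641 4.51 5.163
vertex -3.9 2.611 3.592
endloop
endfacet
facet normal -0.379 0.893 0.244
outer loop
vertex -4.65 4.379 4.075
vertex -3.641 4.51 5.163
vertex -3.509 5.178 2.92
endloop
endfacet
facet normal 0.631 0.442 -0.638
outer loop
vertex -2.5 5.309 4.008
vertex -1.75 3.541 3.525
vertex -3.509 5.178 2.92
endloop
endfacet
facet normal -0.379 0.893 0.244
outer loop
vertex -3.509 5.178 2.92
vertex -3.641 4.51 5.163
vertex -2.5 5.309 4.008
endloop
endfacet
facet normal 0.678 0.088 0.730
outer loop
vertex -2.5 5.309 4.008
vertex -2.891 2.742 4.68
vertex -1.75 3.541 3.525
endloop
endfacet
facet normal 0.678 0.088 0.730
outer loop
vertex -3.641 4.51 5.163
vertex -2.891 2.742 4.68
vertex -2.5 5.309 4.008
endloop
endfacet
facet normal -0.507 -0.296 0.810
outer loop
vertex 1.837 -0.118 -0.982
vertex 0.197 0.056 -1.945
vertex 1.96 -1.668 -1.471
endloop
endfacet
facet normal 0.859 -0.091 0.504
outer loop
vertex 2.563 -1.316 -2.435
vertex 1.837 -0.118 -0.982
vertex 1.96 -1.668 -1.471
endloop
endfacet
facet normal -0.507 -0.296 0.810
outer loop
vertex 1.96 -1.668 -1.471
vertex 0.197 0.056 -1.945
vertex 0.32 -1.494 -2.434
endloop
endfacet
facet normal 0.075 -0.951 -0.300
outer loop
vertex 0.32 -1.494 -2.434
vertex 2.563 -1.316 -2.435
vertex 1.96 -1.668 -1.471
endloop
endfacet
facet normal -0.075 0.951 0.300
outer loop
vertex 1.837 -0.118 -0.982
vertex 0.8 0.408 -2.909
vertex 0.197 0.056 -1.945
endloop
endfacet
facet normal 0.859 -0.091 0.504
outer loop
vertex 2.44 0.234 -1.946
vertex 1.837 -0.118 -0.982
vertex 2.563 -1.316 -2.435
endloop
endfacet
facet normal -0.075 0.951 0.300
outer loop
vertex 2.44 0.234 -1.946
vertex 0.8 0.408 -2.909
vertex 1.837 -0.118 -0.982
endloop
endfacet
facet normal -0.859 0.091 -0.504
outer loop
vertex 0.197 0.056 -1.945
vertex 0.8 0.408 -2.909
vertex 0.32 -1.494 -2.434
endloop
endfacet
facet normal 0.075 -0.951 -0.300
outer loop
vertex 0.923 -1.142 -3.398
vertex 2.563 -1.316 -2.435
vertex 0.32 -1.494 -2.434
endloop
endfacet
facet normal -0.859 0.091 -0.504
outer loop
vertex 0.32 -1.494 -2.434
vertex 0.8 0.408 -2.909
vertex 0.923 -1.142 -3.398
endloop
endfacet
facet normal 0.507 0.296 -0.810
outer loop
vertex 0.923 -1.142 -3.398
vertex 2.44 0.234 -1.946
vertex 2.563 -1.316 -2.435
endloop
endfacet
facet normal 0.507 0.296 -0.810
outer loop
vertex 0.8 0.408 -2.909
vertex 2.44 0.234 -1.946
vertex 0.923 -1.142 -3.398
endloop
endfacet

endsolid


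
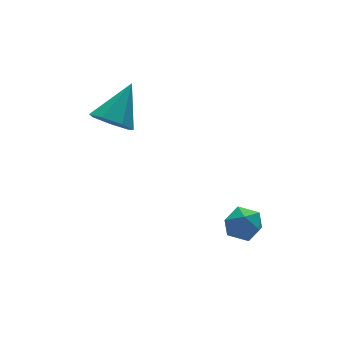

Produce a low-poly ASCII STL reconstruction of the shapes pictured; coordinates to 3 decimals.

solid 
facet normal -0.989 -0.132 -0.066
outer loop
vertex -0.16 -2.721 -3.355
vertex -0.109 -3.333 -2.896
vertex -0.222 -2.636 -2.595
endloop
endfacet
facet normal -0.820 0.558 -0.129
outer loop
vertex -0.16 -2.721 -3.355
vertex -0.222 -2.636 -2.595
vertex 0.186 -2.132 -3.005
endloop
endfacet
facet normal -0.375 0.626 -0.683
outer loop
vertex -0.16 -2.721 -3.355
vertex 0.186 -2.132 -3.005
vertex 0.552 -2.517 -3.559
endloop
endfacet
facet normal -0.270 -0.022 -0.963
outer loop
vertex -0.16 -2.721 -3.355
vertex 0.552 -2.517 -3.559
vertex 0.37 -3.26 -3.491
endloop
endfacet
facet normal -0.648 -0.491 -0.582
outer loop
vertex -0.16 -2.721 -3.355
vertex 0.37 -3.26 -3.491
vertex -0.109 -3.333 -2.896
endloop
endfacet
facet normal -0.469 0.754 0.460
outer loop
vertex 0.186 -2.132 -3.005
vertex -0.222 -2.636 -2.595
vertex 0.45 -2.38 -2.329
endloop
endfacet
facet normal -0.744 -0.363 0.562
outer loop
vertex -0.222 -2.636 -2.595
vertex -0.109 -3.333 -2.896
vertex 0.268 -3.123 -2.261
endloop
endfacet
facet normal -0.193 -0.943 -0.271
outer loop
vertex -0.109 -3.333 -2.896
vertex 0.37 -3.26 -3.491
vertex 0.634 -3.508 -2.815
endloop
endfacet
facet normal 0.422 -0.185 -0.888
outer loop
vertex 0.37 -3.26 -3.491
vertex 0.552 -2.517 -3.559
vertex 1.042 -3.004 -3.225
endloop
endfacet
facet normal 0.251 0.865 -0.435
outer loop
vertex 0.552 -2.517 -3.559
vertex 0.186 -2.132 -3.005
vertex 0.929 -2.307 -2.924
endloop
endfacet
facet normal 0.270 0.022 0.963
outer loop
vertex 0.98 -2.919 -2.465
vertex 0.45 -2.38 -2.329
vertex 0.268 -3.123 -2.261
endloop
endfacet
facet normal 0.375 -0.626 0.683
outer loop
vertex 0.98 -2.919 -2.465
vertex 0.268 -3.123 -2.261
vertex 0.634 -3.508 -2.815
endloop
endfacet
facet normal 0.820 -0.558 0.129
outer loop
vertex 0.98 -2.919 -2.465
vertex 0.634 -3.508 -2.815
vertex 1.042 -3.004 -3.225
endloop
endfacet
facet normal 0.989 0.132 0.066
outer loop
vertex 0.98 -2.919 -2.465
vertex 1.042 -3.004 -3.225
vertex 0.929 -2.307 -2.924
endloop
endfacet
facet normal 0.648 0.491 0.582
outer loop
vertex 0.98 -2.919 -2.465
vertex 0.929 -2.307 -2.924
vertex 0.45 -2.38 -2.329
endloop
endfacet
facet normal -0.422 0.185 0.888
outer loop
vertex 0.268 -3.123 -2.261
vertex 0.45 -2.38 -2.329
vertex -0.222 -2.636 -2.595
endloop
endfacet
facet normal -0.251 -0.865 0.435
outer loop
vertex 0.634 -3.508 -2.815
vertex 0.268 -3.123 -2.261
vertex -0.109 -3.333 -2.896
endloop
endfacet
facet normal 0.469 -0.754 -0.460
outer loop
vertex 1.042 -3.004 -3.225
vertex 0.634 -3.508 -2.815
vertex 0.37 -3.26 -3.491
endloop
endfacet
facet normal 0.744 0.363 -0.562
outer loop
vertex 0.929 -2.307 -2.924
vertex 1.042 -3.004 -3.225
vertex 0.552 -2.517 -3.559
endloop
endfacet
facet normal 0.193 0.943 0.271
outer loop
vertex 0.45 -2.38 -2.329
vertex 0.929 -2.307 -2.924
vertex 0.186 -2.132 -3.005
endloop
endfacet
facet normal -0.645 -0.364 -0.672
outer loop
vertex -1.86 0.788 0.415
vertex -2.391 1.433 0.575
vertex -1.767 1.391 -0.001
endloop
endfacet
facet normal 0.946 -0.270 -0.180
outer loop
vertex -1.86 0.788 0.415
vertex -1.767 1.391 -0.001
vertex -1.229 2.087 1.785
endloop
endfacet
facet normal -0.645 -0.362 -0.673
outer loop
vertex -1.767 1.391 -0.001
vertex -2.391 1.433 0.575
vertex -2.143 2.025 0.018
endloop
endfacet
facet normal 0.776 0.473 -0.418
outer loop
vertex -1.767 1.391 -0.001
vertex -2.143 2.025 0.018
vertex -1.229 2.087 1.785
endloop
endfacet
facet normal -0.645 -0.363 -0.673
outer loop
vertex -2.143 2.025 0.018
vertex -2.391 1.433 0.575
vertex -2.706 2.213 0.456
endloop
endfacet
facet normal 0.211 0.967 -0.143
outer loop
vertex -2.143 2.025 0.018
vertex -2.706 2.213 0.456
vertex -1.229 2.087 1.785
endloop
endfacet
facet normal -0.646 -0.363 -0.672
outer loop
vertex -2.706 2.213 0.456
vertex -2.391 1.433 0.575
vertex -3.031 1.814 0.984
endloop
endfacet
facet normal -0.321 0.840 0.437
outer loop
vertex -2.706 2.213 0.456
vertex -3.031 1.814 0.984
vertex -1.229 2.087 1.785
endloop
endfacet
facet normal -0.646 -0.363 -0.672
outer loop
vertex -3.031 1.814 0.984
vertex -2.391 1.433 0.575
vertex -2.874 1.128 1.204
endloop
endfacet
facet normal -0.423 0.188 0.887
outer loop
vertex -3.031 1.814 0.984
vertex -2.874 1.128 1.204
vertex -1.229 2.087 1.785
endloop
endfacet
facet normal -0.645 -0.364 -0.672
outer loop
vertex -2.874 1.128 1.204
vertex -2.391 1.433 0.575
vertex -2.353 0.671 0.951
endloop
endfacet
facet normal -0.016 -0.498 0.867
outer loop
vertex -2.874 1.128 1.204
vertex -2.353 0.671 0.951
vertex -1.229 2.087 1.785
endloop
endfacet
facet normal -0.645 -0.364 -0.672
outer loop
vertex -2.353 0.671 0.951
vertex -2.391 1.433 0.575
vertex -1.86 0.788 0.415
endloop
endfacet
facet normal 0.594 -0.702 0.393
outer loop
vertex -2.353 0.671 0.951
vertex -1.86 0.788 0.415
vertex -1.229 2.087 1.785
endloop
endfacet

endsolid


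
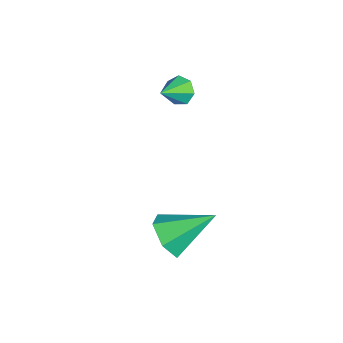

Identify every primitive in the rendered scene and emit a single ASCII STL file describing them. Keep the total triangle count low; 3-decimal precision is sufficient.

solid 
facet normal -0.552 0.659 -0.511
outer loop
vertex -1.285 0.532 0.402
vertex -1.491 0.739 0.892
vertex -1.028 0.903 0.603
endloop
endfacet
facet normal 0.825 -0.318 -0.468
outer loop
vertex -1.285 0.532 0.402
vertex -1.028 0.903 0.603
vertex -0.889 0.021 1.448
endloop
endfacet
facet normal -0.552 0.659 -0.511
outer loop
vertex -1.028 0.903 0.603
vertex -1.491 0.739 0.892
vertex -1.119 1.151 1.021
endloop
endfacet
facet normal 0.971 0.227 0.077
outer loop
vertex -1.028 0.903 0.603
vertex -1.119 1.151 1.021
vertex -0.889 0.021 1.448
endloop
endfacet
facet normal -0.552 0.659 -0.511
outer loop
vertex -1.119 1.151 1.021
vertex -1.491 0.739 0.892
vertex -1.49 1.089 1.342
endloop
endfacet
facet normal 0.564 0.390 0.728
outer loop
vertex -1.119 1.151 1.021
vertex -1.49 1.089 1.342
vertex -0.889 0.021 1.448
endloop
endfacet
facet normal -0.552 0.659 -0.511
outer loop
vertex -1.49 1.089 1.342
vertex -1.491 0.739 0.892
vertex -1.862 0.763 1.324
endloop
endfacet
facet normal -0.090 0.048 0.995
outer loop
vertex -1.49 1.089 1.342
vertex -1.862 0.763 1.324
vertex -0.889 0.021 1.448
endloop
endfacet
facet normal -0.552 0.660 -0.510
outer loop
vertex -1.862 0.763 1.324
vertex -1.491 0.739 0.892
vertex -1.954 0.42 0.98
endloop
endfacet
facet normal -0.500 -0.543 0.675
outer loop
vertex -1.862 0.763 1.324
vertex -1.954 0.42 0.98
vertex -0.889 0.021 1.448
endloop
endfacet
facet normal -0.551 0.659 -0.511
outer loop
vertex -1.954 0.42 0.98
vertex -1.491 0.739 0.892
vertex -1.698 0.316 0.57
endloop
endfacet
facet normal -0.356 -0.934 0.014
outer loop
vertex -1.954 0.42 0.98
vertex -1.698 0.316 0.57
vertex -0.889 0.021 1.448
endloop
endfacet
facet normal -0.552 0.659 -0.511
outer loop
vertex -1.698 0.316 0.57
vertex -1.491 0.739 0.892
vertex -1.285 0.532 0.402
endloop
endfacet
facet normal 0.235 -0.835 -0.497
outer loop
vertex -1.698 0.316 0.57
vertex -1.285 0.532 0.402
vertex -0.889 0.021 1.448
endloop
endfacet
facet normal -0.046 -0.844 -0.534
outer loop
vertex 2.751 -0.021 -3.493
vertex 1.998 -0.213 -3.124
vertex 2.016 0.246 -3.851
endloop
endfacet
facet normal 0.496 0.726 -0.476
outer loop
vertex 2.751 -0.021 -3.493
vertex 2.016 0.246 -3.851
vertex 2.082 1.313 -2.156
endloop
endfacet
facet normal -0.046 -0.844 -0.534
outer loop
vertex 2.016 0.246 -3.851
vertex 1.998 -0.213 -3.124
vertex 1.263 0.054 -3.482
endloop
endfacet
facet normal -0.427 0.773 -0.470
outer loop
vertex 2.016 0.246 -3.851
vertex 1.263 0.054 -3.482
vertex 2.082 1.313 -2.156
endloop
endfacet
facet normal -0.046 -0.843 -0.535
outer loop
vertex 1.263 0.054 -3.482
vertex 1.998 -0.213 -3.124
vertex 1.245 -0.406 -2.756
endloop
endfacet
facet normal -0.906 0.368 0.210
outer loop
vertex 1.263 0.054 -3.482
vertex 1.245 -0.406 -2.756
vertex 2.082 1.313 -2.156
endloop
endfacet
facet normal -0.046 -0.843 -0.535
outer loop
vertex 1.245 -0.406 -2.756
vertex 1.998 -0.213 -3.124
vertex 1.98 -0.673 -2.398
endloop
endfacet
facet normal -0.461 -0.084 0.883
outer loop
vertex 1.245 -0.406 -2.756
vertex 1.98 -0.673 -2.398
vertex 2.082 1.313 -2.156
endloop
endfacet
facet normal -0.047 -0.843 -0.535
outer loop
vertex 1.98 -0.673 -2.398
vertex 1.998 -0.213 -3.124
vertex 2.733 -0.481 -2.766
endloop
endfacet
facet normal 0.462 -0.131 0.877
outer loop
vertex 1.98 -0.673 -2.398
vertex 2.733 -0.481 -2.766
vertex 2.082 1.313 -2.156
endloop
endfacet
facet normal -0.047 -0.844 -0.535
outer loop
vertex 2.733 -0.481 -2.766
vertex 1.998 -0.213 -3.124
vertex 2.751 -0.021 -3.493
endloop
endfacet
facet normal 0.941 0.275 0.197
outer loop
vertex 2.733 -0.481 -2.766
vertex 2.751 -0.021 -3.493
vertex 2.082 1.313 -2.156
endloop
endfacet

endsolid
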